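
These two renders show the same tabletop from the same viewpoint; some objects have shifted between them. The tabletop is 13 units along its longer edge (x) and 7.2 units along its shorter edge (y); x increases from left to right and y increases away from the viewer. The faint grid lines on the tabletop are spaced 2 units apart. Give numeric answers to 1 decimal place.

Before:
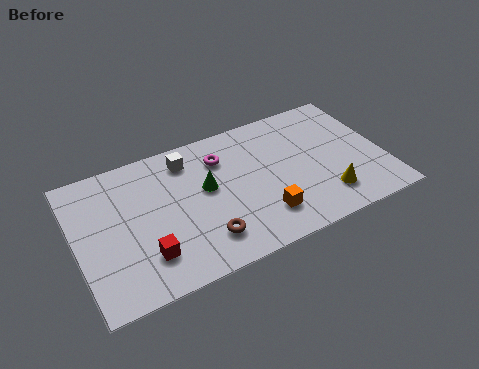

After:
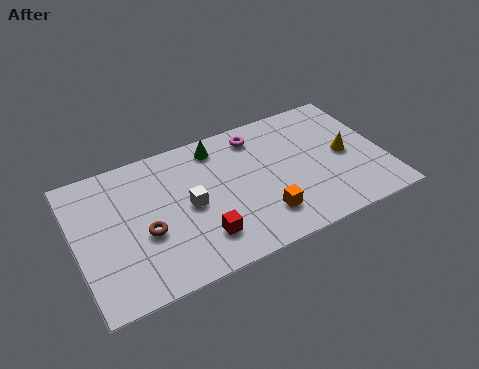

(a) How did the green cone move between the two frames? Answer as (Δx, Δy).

(0.7, 2.0)

From the two frames, the green cone sits at roughly (5.5, 4.1) before and (6.2, 6.1) after.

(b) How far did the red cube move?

2.3

The red cube was near (2.7, 1.8) before and (5.0, 1.7) after, so it travelled √(2.3² + 0.1²) ≈ 2.3 units.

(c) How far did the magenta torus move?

1.7

The magenta torus was near (6.3, 5.4) before and (7.9, 6.0) after, so it travelled √(1.6² + 0.6²) ≈ 1.7 units.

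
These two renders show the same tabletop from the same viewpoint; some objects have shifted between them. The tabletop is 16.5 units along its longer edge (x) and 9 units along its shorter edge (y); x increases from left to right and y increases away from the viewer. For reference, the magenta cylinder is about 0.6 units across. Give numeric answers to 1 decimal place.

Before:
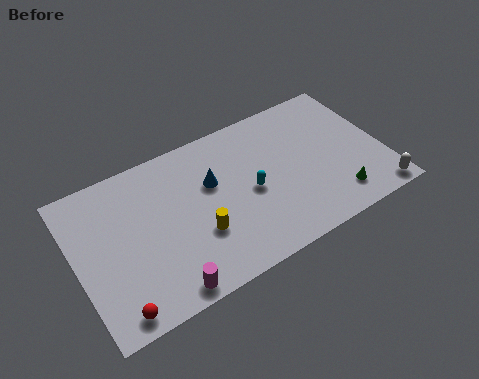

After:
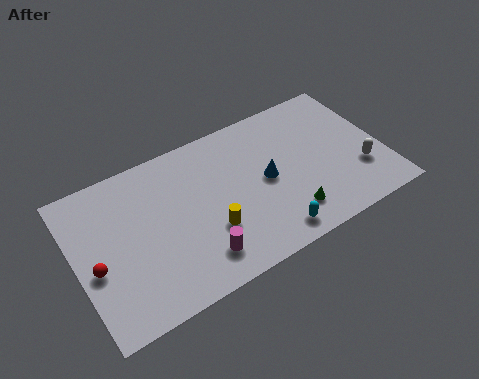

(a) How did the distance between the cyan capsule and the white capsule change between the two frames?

-1.8

The distance was about 7.2 in the first image and 5.4 in the second, so they moved 1.8 units closer together.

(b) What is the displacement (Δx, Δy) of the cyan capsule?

(0.6, -3.0)

From the two frames, the cyan capsule sits at roughly (9.3, 4.2) before and (9.9, 1.2) after.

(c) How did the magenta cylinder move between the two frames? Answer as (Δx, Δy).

(1.9, 0.9)

From the two frames, the magenta cylinder sits at roughly (4.2, 0.9) before and (6.1, 1.8) after.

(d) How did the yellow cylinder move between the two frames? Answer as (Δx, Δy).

(0.6, -0.1)

The yellow cylinder was at about (6.3, 3.1) and moved to about (6.9, 3.0).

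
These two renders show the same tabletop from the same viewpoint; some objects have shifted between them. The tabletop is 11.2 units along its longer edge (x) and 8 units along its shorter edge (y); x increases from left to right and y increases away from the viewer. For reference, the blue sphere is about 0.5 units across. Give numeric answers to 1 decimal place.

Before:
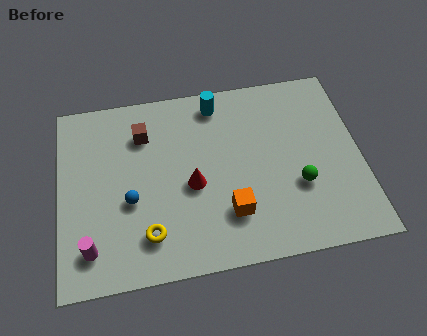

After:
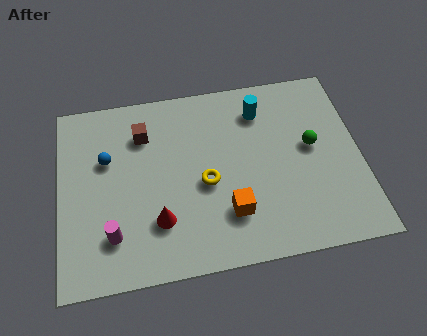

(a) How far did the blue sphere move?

2.1

The blue sphere moved from about (2.6, 3.2) to (1.8, 5.1), a distance of √(0.8² + 1.9²) ≈ 2.1.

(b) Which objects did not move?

the brown cube and the orange cube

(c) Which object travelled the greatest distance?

the yellow torus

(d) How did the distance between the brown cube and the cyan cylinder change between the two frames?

+1.5

They were about 2.9 units apart before and 4.4 after — 1.5 units further apart.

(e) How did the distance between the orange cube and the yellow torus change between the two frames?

-1.4

They were about 3.0 units apart before and 1.6 after — 1.4 units closer together.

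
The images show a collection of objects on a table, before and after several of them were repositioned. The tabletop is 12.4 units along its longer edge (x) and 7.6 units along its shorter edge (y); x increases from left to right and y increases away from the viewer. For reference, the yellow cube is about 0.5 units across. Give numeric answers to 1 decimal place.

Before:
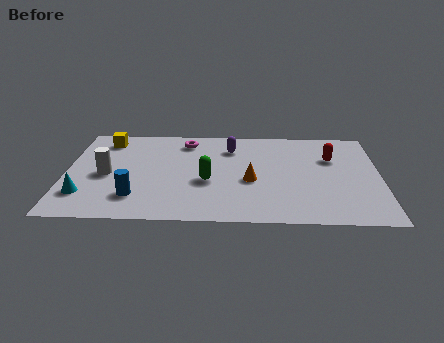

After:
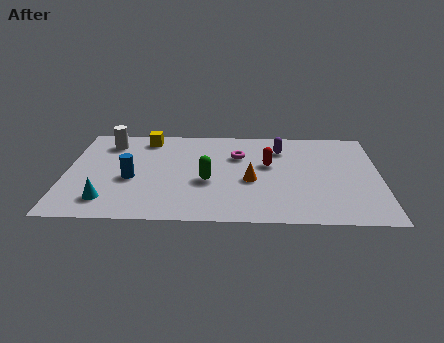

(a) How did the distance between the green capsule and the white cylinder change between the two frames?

+1.0

The distance was about 4.0 in the first image and 5.0 in the second, so they moved 1.0 units further apart.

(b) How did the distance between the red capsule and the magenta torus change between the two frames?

-4.5

They were about 5.9 units apart before and 1.4 after — 4.5 units closer together.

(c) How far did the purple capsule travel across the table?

2.0

The purple capsule was near (6.5, 5.8) before and (8.5, 5.8) after, so it travelled √(2.0² + 0.0²) ≈ 2.0 units.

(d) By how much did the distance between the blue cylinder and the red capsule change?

-2.8

They were about 8.4 units apart before and 5.6 after — 2.8 units closer together.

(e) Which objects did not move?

the green capsule and the orange cone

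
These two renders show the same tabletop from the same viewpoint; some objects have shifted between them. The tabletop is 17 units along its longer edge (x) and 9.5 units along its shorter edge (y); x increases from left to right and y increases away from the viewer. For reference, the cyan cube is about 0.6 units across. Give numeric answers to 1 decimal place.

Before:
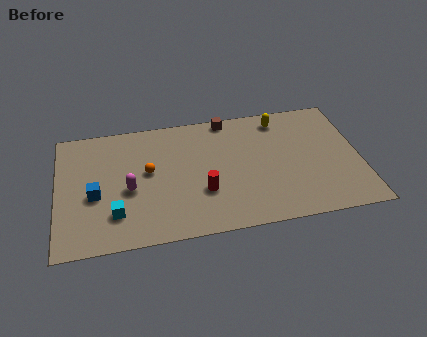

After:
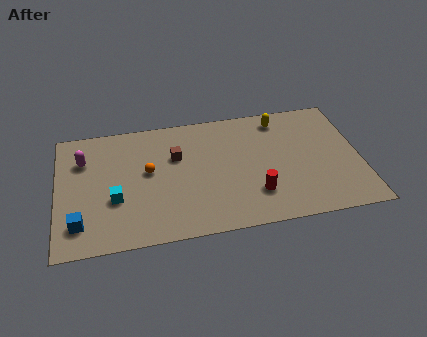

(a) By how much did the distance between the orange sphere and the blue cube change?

+1.8

The distance was about 3.3 in the first image and 5.1 in the second, so they moved 1.8 units further apart.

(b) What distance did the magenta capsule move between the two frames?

3.7

From (4.0, 4.1) to (1.5, 6.8), the magenta capsule covered √(2.5² + 2.7²) ≈ 3.7 units.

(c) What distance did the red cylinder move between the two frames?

3.0

The red cylinder was near (8.1, 3.2) before and (11.0, 2.5) after, so it travelled √(2.9² + 0.7²) ≈ 3.0 units.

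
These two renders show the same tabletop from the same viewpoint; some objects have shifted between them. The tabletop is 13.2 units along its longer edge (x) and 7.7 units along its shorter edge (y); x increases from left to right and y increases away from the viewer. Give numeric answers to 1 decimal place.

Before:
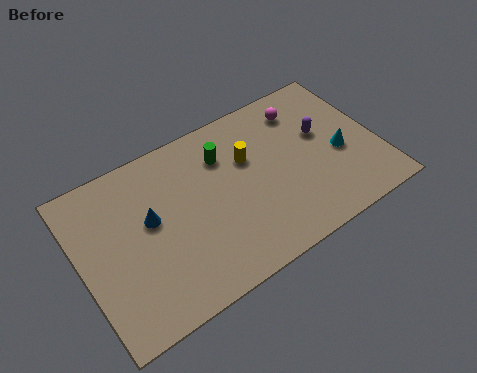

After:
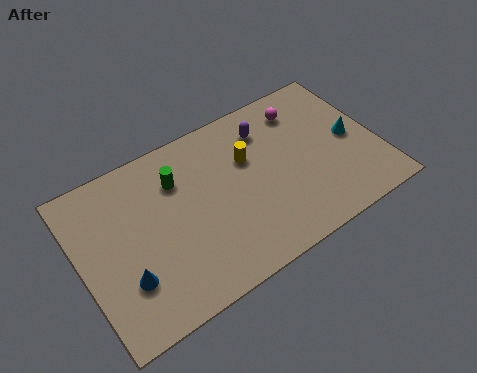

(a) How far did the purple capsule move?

2.7

The purple capsule was near (10.9, 4.6) before and (8.6, 6.0) after, so it travelled √(2.3² + 1.4²) ≈ 2.7 units.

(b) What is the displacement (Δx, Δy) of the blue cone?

(-1.4, -2.1)

From the two frames, the blue cone sits at roughly (3.1, 4.4) before and (1.7, 2.3) after.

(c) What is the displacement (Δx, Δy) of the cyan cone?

(0.6, 0.5)

The cyan cone started near (11.5, 3.3) and ended near (12.1, 3.8).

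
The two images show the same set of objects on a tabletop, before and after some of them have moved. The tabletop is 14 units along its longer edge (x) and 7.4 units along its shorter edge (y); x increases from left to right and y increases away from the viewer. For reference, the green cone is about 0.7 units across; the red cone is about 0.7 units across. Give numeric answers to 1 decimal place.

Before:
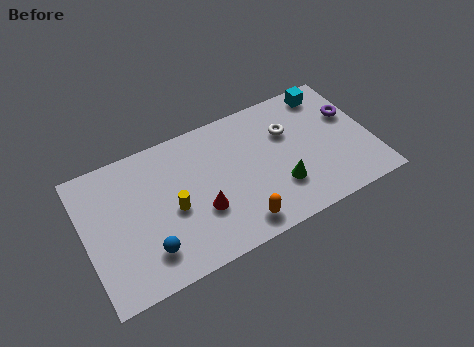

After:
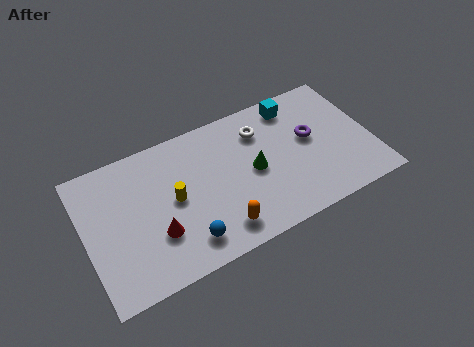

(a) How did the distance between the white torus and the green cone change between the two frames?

-0.8

Before: roughly 2.9 units apart; after: 2.1. That's 0.8 units closer together.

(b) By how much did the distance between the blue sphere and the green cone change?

-2.3

The distance was about 6.5 in the first image and 4.2 in the second, so they moved 2.3 units closer together.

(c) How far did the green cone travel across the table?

1.8

The green cone was near (9.3, 2.2) before and (8.2, 3.6) after, so it travelled √(1.1² + 1.4²) ≈ 1.8 units.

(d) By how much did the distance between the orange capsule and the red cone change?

+0.9

The distance was about 2.2 in the first image and 3.1 in the second, so they moved 0.9 units further apart.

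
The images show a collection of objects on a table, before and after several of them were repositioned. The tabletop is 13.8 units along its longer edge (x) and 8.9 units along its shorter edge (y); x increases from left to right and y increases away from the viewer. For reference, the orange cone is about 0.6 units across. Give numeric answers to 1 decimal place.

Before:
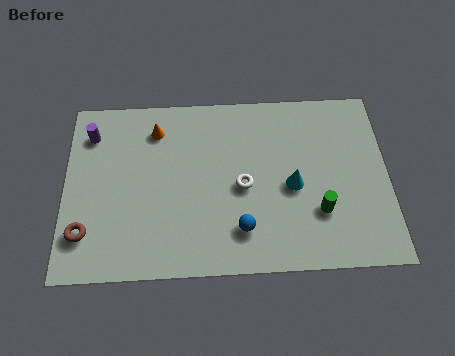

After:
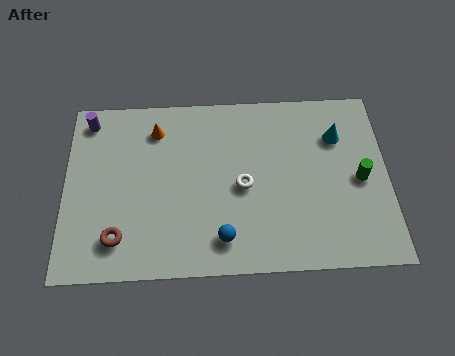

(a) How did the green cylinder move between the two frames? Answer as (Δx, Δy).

(1.8, 1.5)

From the two frames, the green cylinder sits at roughly (10.8, 2.7) before and (12.6, 4.2) after.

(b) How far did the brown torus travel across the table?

1.4

The brown torus moved from about (0.9, 2.1) to (2.3, 1.8), a distance of √(1.4² + 0.3²) ≈ 1.4.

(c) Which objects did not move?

the orange cone and the white torus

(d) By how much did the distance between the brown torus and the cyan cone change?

+1.5

The distance was about 9.0 in the first image and 10.5 in the second, so they moved 1.5 units further apart.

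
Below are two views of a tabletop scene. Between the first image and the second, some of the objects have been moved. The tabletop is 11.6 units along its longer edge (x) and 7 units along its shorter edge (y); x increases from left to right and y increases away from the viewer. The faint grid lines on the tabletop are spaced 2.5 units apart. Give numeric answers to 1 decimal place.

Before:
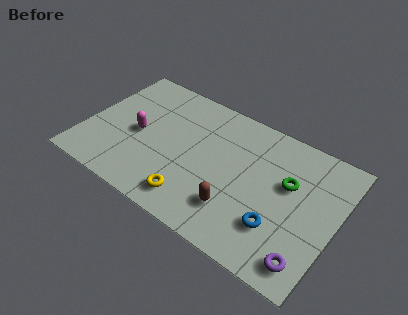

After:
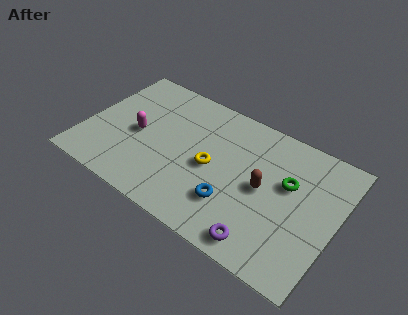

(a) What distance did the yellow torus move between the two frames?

2.2

From (5.4, 1.2) to (5.9, 3.3), the yellow torus covered √(0.5² + 2.1²) ≈ 2.2 units.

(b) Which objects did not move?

the green torus and the magenta capsule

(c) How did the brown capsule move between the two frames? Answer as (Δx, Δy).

(1.0, 1.7)

From the two frames, the brown capsule sits at roughly (7.3, 1.8) before and (8.3, 3.5) after.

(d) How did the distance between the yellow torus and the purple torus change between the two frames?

-1.6

The distance was about 5.3 in the first image and 3.7 in the second, so they moved 1.6 units closer together.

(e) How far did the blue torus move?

2.1

From (9.2, 2.0) to (7.1, 2.0), the blue torus covered √(2.1² + 0.0²) ≈ 2.1 units.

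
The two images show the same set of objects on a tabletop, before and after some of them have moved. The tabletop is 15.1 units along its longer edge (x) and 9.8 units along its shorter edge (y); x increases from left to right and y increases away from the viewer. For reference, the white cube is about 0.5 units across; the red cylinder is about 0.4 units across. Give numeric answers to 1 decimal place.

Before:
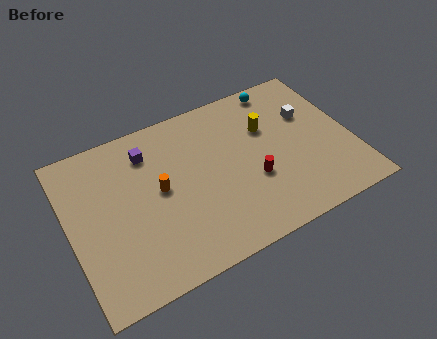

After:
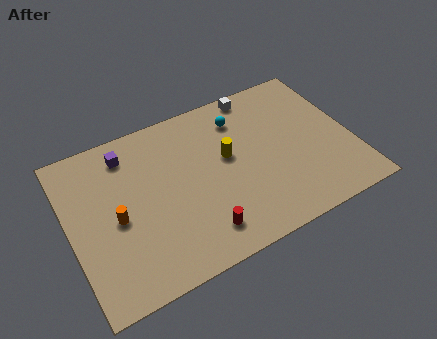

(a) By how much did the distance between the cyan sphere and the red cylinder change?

+0.9

Before: roughly 5.7 units apart; after: 6.6. That's 0.9 units further apart.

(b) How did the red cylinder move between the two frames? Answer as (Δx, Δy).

(-3.1, -1.8)

The red cylinder was at about (9.6, 3.6) and moved to about (6.5, 1.8).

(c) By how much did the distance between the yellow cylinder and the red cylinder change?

+1.2

Before: roughly 3.1 units apart; after: 4.3. That's 1.2 units further apart.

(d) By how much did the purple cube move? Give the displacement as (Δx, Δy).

(-1.1, 0.4)

The purple cube started near (4.5, 7.7) and ended near (3.4, 8.1).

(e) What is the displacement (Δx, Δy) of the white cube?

(-2.5, 2.5)

The white cube was at about (13.1, 6.4) and moved to about (10.6, 8.9).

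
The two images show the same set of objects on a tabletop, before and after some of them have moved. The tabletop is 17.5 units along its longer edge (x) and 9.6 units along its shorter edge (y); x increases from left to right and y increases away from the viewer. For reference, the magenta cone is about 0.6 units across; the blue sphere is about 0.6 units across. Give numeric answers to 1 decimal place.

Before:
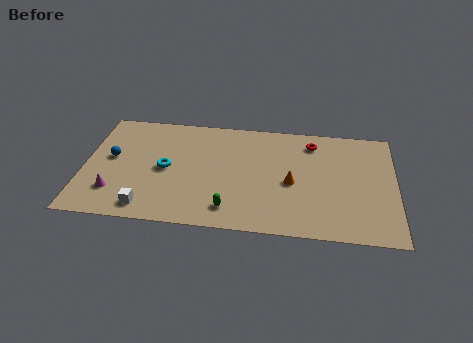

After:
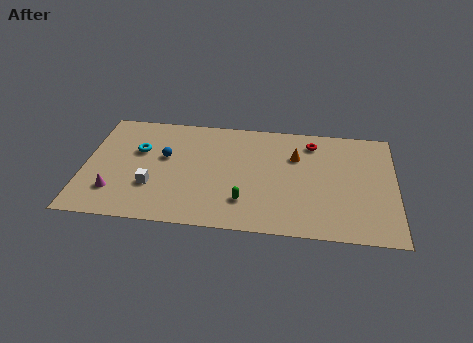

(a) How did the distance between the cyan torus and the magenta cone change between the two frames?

+0.3

They were about 3.6 units apart before and 3.9 after — 0.3 units further apart.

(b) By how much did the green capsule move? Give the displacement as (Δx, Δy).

(0.8, 0.7)

From the two frames, the green capsule sits at roughly (8.3, 1.7) before and (9.1, 2.4) after.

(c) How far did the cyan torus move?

2.1

The cyan torus moved from about (4.6, 4.7) to (3.0, 6.1), a distance of √(1.6² + 1.4²) ≈ 2.1.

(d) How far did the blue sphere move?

3.0

The blue sphere moved from about (1.5, 5.3) to (4.5, 5.7), a distance of √(3.0² + 0.4²) ≈ 3.0.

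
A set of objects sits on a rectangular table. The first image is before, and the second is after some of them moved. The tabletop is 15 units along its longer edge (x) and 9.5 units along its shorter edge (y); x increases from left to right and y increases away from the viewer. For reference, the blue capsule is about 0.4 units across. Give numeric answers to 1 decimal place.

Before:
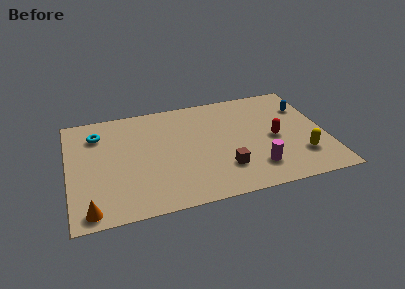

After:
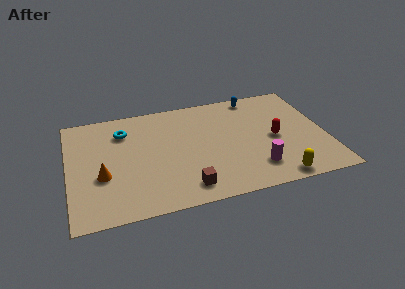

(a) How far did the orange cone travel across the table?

2.7

From (1.1, 1.0) to (1.9, 3.6), the orange cone covered √(0.8² + 2.6²) ≈ 2.7 units.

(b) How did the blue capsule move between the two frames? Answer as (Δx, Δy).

(-2.8, 1.7)

The blue capsule was at about (14.0, 6.8) and moved to about (11.2, 8.5).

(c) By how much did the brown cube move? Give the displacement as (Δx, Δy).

(-2.3, -1.0)

The brown cube was at about (8.9, 2.5) and moved to about (6.6, 1.5).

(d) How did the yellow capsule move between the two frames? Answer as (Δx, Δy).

(-1.6, -1.6)

The yellow capsule started near (13.4, 2.5) and ended near (11.8, 0.9).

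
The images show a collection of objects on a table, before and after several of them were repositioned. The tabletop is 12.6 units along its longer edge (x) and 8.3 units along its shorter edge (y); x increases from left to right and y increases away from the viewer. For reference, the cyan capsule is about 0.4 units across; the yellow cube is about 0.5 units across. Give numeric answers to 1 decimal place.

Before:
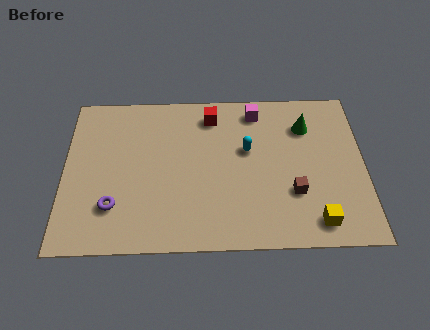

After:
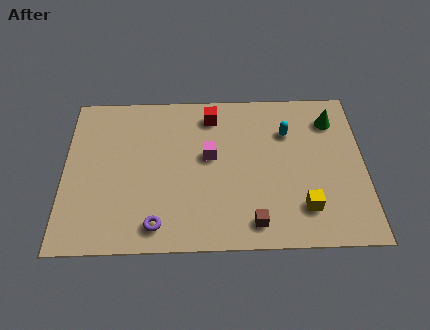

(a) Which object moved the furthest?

the magenta cube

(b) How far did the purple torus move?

2.1

From (2.1, 2.2) to (3.9, 1.2), the purple torus covered √(1.8² + 1.0²) ≈ 2.1 units.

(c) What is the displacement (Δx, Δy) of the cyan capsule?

(1.7, 0.9)

The cyan capsule was at about (7.7, 5.0) and moved to about (9.4, 5.9).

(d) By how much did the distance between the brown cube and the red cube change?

+0.5

Before: roughly 5.4 units apart; after: 5.9. That's 0.5 units further apart.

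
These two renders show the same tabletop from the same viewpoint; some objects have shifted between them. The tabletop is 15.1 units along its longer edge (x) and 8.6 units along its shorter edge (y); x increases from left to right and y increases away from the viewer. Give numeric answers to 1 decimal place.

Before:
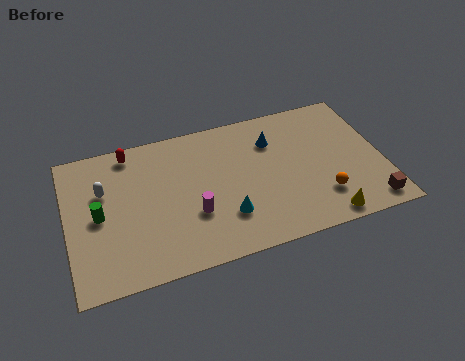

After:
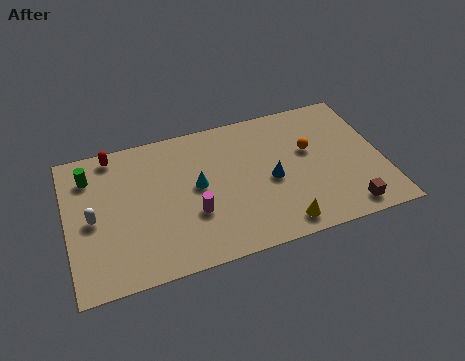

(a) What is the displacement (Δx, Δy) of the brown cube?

(-1.1, 0.0)

From the two frames, the brown cube sits at roughly (14.2, 1.1) before and (13.1, 1.1) after.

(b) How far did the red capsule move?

0.8

From (3.2, 7.6) to (2.4, 7.7), the red capsule covered √(0.8² + 0.1²) ≈ 0.8 units.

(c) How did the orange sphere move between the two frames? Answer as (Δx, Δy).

(-0.3, 3.0)

The orange sphere started near (12.0, 2.2) and ended near (11.7, 5.2).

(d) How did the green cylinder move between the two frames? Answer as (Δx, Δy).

(-0.3, 2.5)

From the two frames, the green cylinder sits at roughly (1.5, 4.2) before and (1.2, 6.7) after.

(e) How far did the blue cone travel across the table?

2.4

The blue cone moved from about (10.0, 6.3) to (9.7, 3.9), a distance of √(0.3² + 2.4²) ≈ 2.4.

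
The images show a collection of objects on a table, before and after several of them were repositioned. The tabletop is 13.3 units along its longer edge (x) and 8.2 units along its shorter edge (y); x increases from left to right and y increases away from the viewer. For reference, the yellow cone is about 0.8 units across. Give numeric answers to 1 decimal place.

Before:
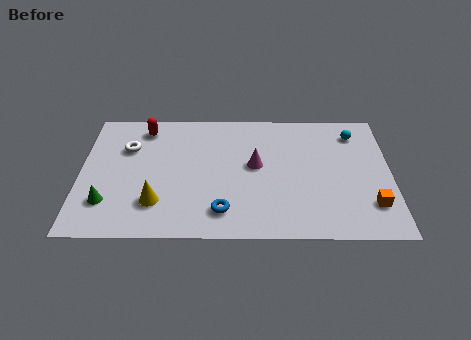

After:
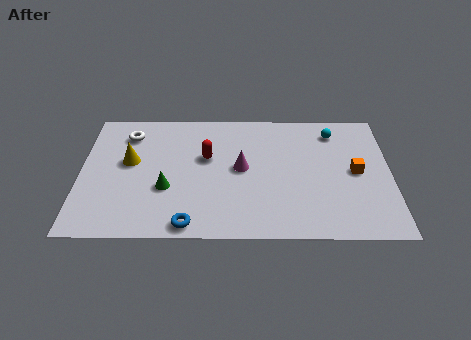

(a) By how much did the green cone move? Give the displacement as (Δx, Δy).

(2.5, 0.9)

From the two frames, the green cone sits at roughly (1.2, 2.1) before and (3.7, 3.0) after.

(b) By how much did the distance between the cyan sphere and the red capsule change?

-3.3

Before: roughly 9.1 units apart; after: 5.8. That's 3.3 units closer together.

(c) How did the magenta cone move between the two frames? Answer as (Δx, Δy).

(-0.6, -0.2)

From the two frames, the magenta cone sits at roughly (7.5, 4.5) before and (6.9, 4.3) after.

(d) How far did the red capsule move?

3.3

From (2.7, 6.9) to (5.4, 5.0), the red capsule covered √(2.7² + 1.9²) ≈ 3.3 units.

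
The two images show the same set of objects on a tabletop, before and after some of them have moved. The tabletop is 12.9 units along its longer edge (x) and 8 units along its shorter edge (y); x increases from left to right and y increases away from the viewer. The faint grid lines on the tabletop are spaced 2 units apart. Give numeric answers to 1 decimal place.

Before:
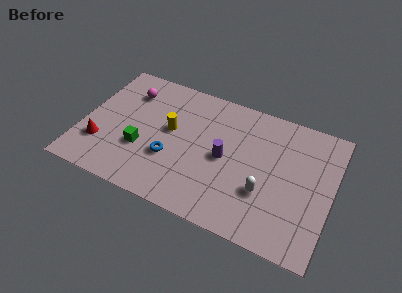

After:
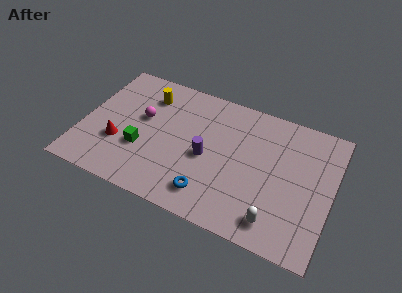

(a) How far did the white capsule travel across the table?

1.6

From (9.6, 2.7) to (10.3, 1.3), the white capsule covered √(0.7² + 1.4²) ≈ 1.6 units.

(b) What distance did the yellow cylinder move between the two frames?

2.2

The yellow cylinder moved from about (4.5, 4.5) to (3.1, 6.2), a distance of √(1.4² + 1.7²) ≈ 2.2.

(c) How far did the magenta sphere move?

1.7

From (2.1, 6.1) to (3.0, 4.7), the magenta sphere covered √(0.9² + 1.4²) ≈ 1.7 units.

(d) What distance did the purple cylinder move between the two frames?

0.9

The purple cylinder was near (7.4, 3.9) before and (6.5, 3.6) after, so it travelled √(0.9² + 0.3²) ≈ 0.9 units.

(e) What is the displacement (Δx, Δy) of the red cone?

(0.9, 0.4)

From the two frames, the red cone sits at roughly (1.1, 2.3) before and (2.0, 2.7) after.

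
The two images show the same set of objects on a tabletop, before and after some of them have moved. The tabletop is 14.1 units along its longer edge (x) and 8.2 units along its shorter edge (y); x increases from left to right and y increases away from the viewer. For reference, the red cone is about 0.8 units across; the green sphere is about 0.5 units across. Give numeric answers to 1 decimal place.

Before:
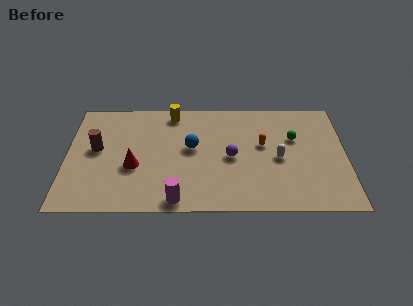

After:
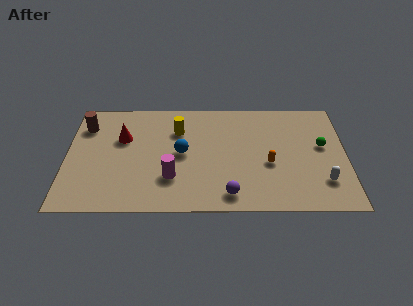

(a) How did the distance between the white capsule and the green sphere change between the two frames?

+0.9

The distance was about 1.7 in the first image and 2.6 in the second, so they moved 0.9 units further apart.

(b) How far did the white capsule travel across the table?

2.8

The white capsule moved from about (10.7, 3.8) to (12.9, 2.1), a distance of √(2.2² + 1.7²) ≈ 2.8.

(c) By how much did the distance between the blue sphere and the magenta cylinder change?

-2.0

Before: roughly 3.9 units apart; after: 1.9. That's 2.0 units closer together.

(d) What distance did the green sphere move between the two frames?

1.5

The green sphere moved from about (11.5, 5.3) to (12.9, 4.7), a distance of √(1.4² + 0.6²) ≈ 1.5.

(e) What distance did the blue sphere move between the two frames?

0.6

The blue sphere was near (6.3, 4.6) before and (5.8, 4.2) after, so it travelled √(0.5² + 0.4²) ≈ 0.6 units.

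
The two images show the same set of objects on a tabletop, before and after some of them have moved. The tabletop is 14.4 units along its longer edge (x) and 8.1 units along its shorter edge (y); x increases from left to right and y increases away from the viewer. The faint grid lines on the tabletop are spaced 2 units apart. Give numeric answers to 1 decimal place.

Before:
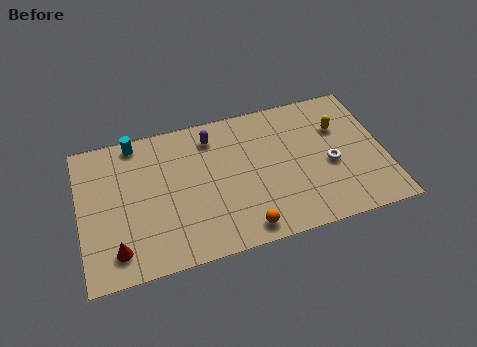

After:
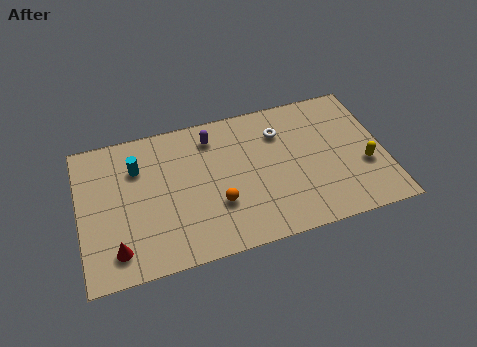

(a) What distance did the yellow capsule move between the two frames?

2.7

From (12.4, 5.5) to (13.4, 3.0), the yellow capsule covered √(1.0² + 2.5²) ≈ 2.7 units.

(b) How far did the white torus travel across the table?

3.3

From (11.8, 3.5) to (9.6, 6.0), the white torus covered √(2.2² + 2.5²) ≈ 3.3 units.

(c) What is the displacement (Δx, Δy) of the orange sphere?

(-1.1, 1.7)

The orange sphere was at about (7.5, 1.0) and moved to about (6.4, 2.7).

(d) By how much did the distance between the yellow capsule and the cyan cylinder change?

+1.2

The distance was about 9.8 in the first image and 11.0 in the second, so they moved 1.2 units further apart.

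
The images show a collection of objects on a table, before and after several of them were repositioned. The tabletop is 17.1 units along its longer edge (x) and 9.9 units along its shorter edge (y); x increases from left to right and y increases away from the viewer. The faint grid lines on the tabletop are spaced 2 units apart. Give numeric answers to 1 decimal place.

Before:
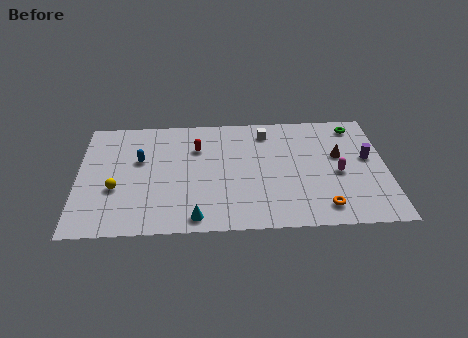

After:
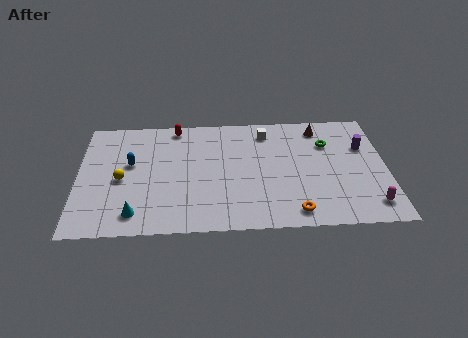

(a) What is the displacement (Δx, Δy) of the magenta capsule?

(1.7, -2.7)

The magenta capsule started near (14.4, 4.4) and ended near (16.1, 1.7).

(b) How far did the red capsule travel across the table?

2.2

From (6.6, 7.0) to (5.4, 8.9), the red capsule covered √(1.2² + 1.9²) ≈ 2.2 units.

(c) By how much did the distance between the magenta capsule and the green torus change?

+1.5

Before: roughly 4.2 units apart; after: 5.7. That's 1.5 units further apart.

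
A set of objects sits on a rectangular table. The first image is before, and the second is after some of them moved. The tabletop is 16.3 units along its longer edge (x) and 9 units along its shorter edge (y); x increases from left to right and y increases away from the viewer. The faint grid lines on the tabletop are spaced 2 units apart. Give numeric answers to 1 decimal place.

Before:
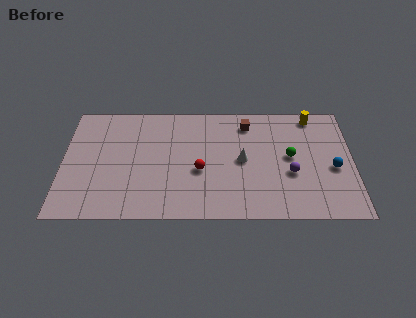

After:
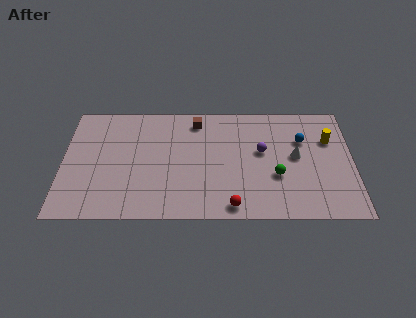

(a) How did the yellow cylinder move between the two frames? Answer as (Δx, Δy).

(0.9, -1.9)

From the two frames, the yellow cylinder sits at roughly (14.1, 8.0) before and (15.0, 6.1) after.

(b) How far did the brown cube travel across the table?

2.9

The brown cube was near (10.4, 7.4) before and (7.5, 7.6) after, so it travelled √(2.9² + 0.2²) ≈ 2.9 units.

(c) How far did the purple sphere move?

2.3

From (12.8, 3.5) to (11.2, 5.2), the purple sphere covered √(1.6² + 1.7²) ≈ 2.3 units.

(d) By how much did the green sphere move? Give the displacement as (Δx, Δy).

(-0.8, -1.5)

From the two frames, the green sphere sits at roughly (12.8, 4.8) before and (12.0, 3.3) after.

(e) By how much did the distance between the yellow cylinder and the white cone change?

-3.0

The distance was about 5.3 in the first image and 2.3 in the second, so they moved 3.0 units closer together.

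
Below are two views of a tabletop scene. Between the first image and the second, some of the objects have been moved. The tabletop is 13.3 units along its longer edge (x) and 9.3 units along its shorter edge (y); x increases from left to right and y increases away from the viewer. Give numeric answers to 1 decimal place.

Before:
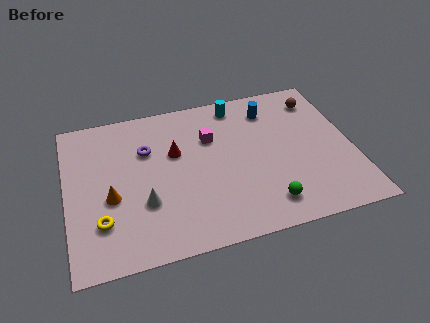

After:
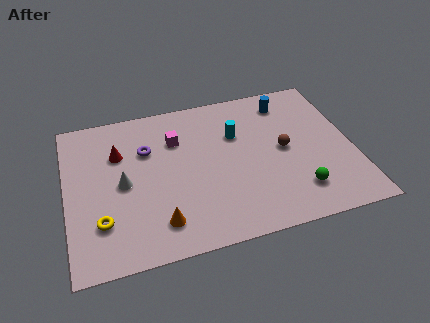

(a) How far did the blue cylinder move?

0.9

From (9.7, 7.4) to (10.5, 7.7), the blue cylinder covered √(0.8² + 0.3²) ≈ 0.9 units.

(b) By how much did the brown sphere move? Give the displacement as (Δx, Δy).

(-1.9, -2.8)

The brown sphere was at about (12.0, 7.5) and moved to about (10.1, 4.7).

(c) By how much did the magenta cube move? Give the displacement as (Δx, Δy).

(-1.6, 0.3)

The magenta cube was at about (6.8, 6.3) and moved to about (5.2, 6.6).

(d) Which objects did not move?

the purple torus and the yellow torus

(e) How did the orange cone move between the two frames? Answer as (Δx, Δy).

(2.1, -2.0)

The orange cone started near (2.0, 3.8) and ended near (4.1, 1.8).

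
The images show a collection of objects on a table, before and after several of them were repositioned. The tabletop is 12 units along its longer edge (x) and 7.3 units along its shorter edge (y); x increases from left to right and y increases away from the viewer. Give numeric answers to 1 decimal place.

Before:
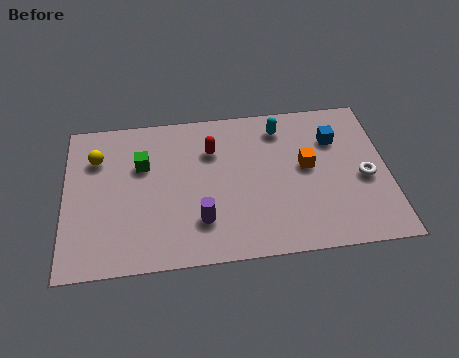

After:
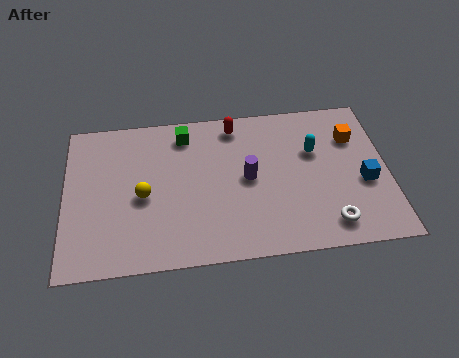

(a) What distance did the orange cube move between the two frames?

2.2

The orange cube moved from about (9.0, 4.0) to (10.8, 5.2), a distance of √(1.8² + 1.2²) ≈ 2.2.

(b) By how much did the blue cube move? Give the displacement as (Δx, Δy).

(1.0, -2.2)

The blue cube started near (10.1, 5.2) and ended near (11.1, 3.0).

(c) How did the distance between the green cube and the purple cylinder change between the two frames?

-0.3

They were about 3.6 units apart before and 3.3 after — 0.3 units closer together.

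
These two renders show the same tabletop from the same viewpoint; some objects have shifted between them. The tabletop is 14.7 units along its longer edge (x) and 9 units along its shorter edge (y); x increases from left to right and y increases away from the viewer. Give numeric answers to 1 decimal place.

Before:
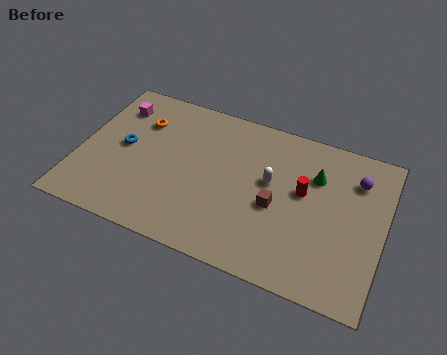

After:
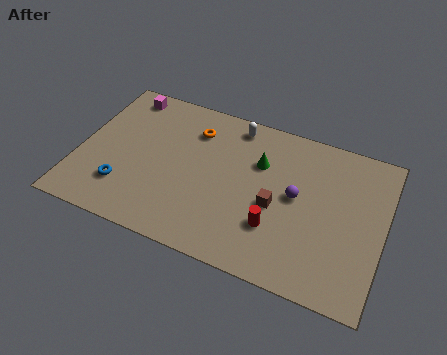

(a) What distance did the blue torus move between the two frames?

2.4

The blue torus moved from about (2.1, 4.7) to (2.4, 2.3), a distance of √(0.3² + 2.4²) ≈ 2.4.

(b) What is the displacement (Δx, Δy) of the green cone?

(-2.7, -0.2)

From the two frames, the green cone sits at roughly (11.3, 6.3) before and (8.6, 6.1) after.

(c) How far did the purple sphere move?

3.4

The purple sphere moved from about (13.2, 6.8) to (10.5, 4.8), a distance of √(2.7² + 2.0²) ≈ 3.4.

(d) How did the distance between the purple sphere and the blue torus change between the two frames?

-2.8

Before: roughly 11.3 units apart; after: 8.5. That's 2.8 units closer together.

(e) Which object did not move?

the brown cube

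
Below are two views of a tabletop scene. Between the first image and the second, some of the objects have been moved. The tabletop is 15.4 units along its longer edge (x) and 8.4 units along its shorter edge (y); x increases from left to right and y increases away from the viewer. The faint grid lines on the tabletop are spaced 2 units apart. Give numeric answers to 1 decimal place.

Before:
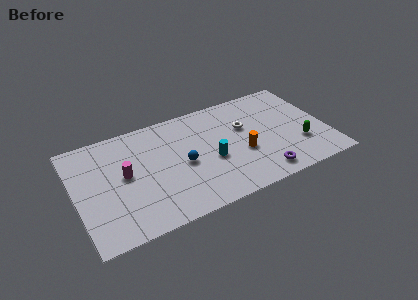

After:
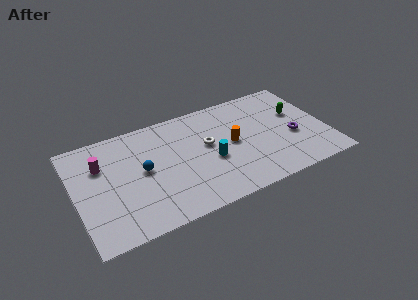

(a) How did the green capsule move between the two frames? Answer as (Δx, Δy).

(0.2, 2.6)

The green capsule was at about (13.6, 2.6) and moved to about (13.8, 5.2).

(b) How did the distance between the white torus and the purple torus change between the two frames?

+1.3

The distance was about 4.1 in the first image and 5.4 in the second, so they moved 1.3 units further apart.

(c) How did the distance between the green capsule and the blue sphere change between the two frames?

+2.5

Before: roughly 7.2 units apart; after: 9.7. That's 2.5 units further apart.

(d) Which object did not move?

the cyan cylinder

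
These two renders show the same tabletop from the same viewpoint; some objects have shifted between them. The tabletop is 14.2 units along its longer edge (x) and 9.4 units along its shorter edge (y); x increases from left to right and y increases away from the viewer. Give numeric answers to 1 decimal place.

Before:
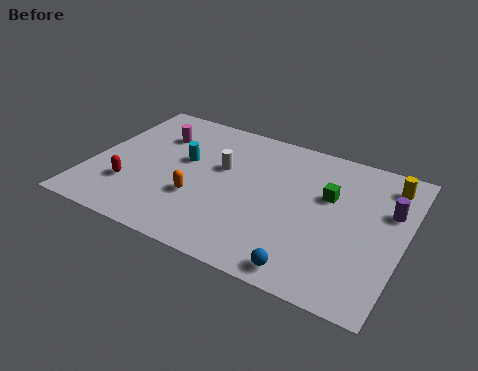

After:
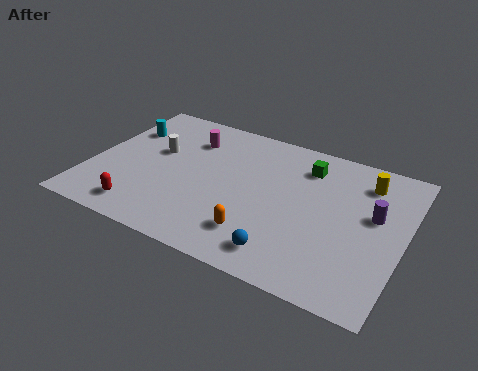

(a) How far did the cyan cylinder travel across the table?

3.2

The cyan cylinder moved from about (4.1, 5.5) to (1.1, 6.6), a distance of √(3.0² + 1.1²) ≈ 3.2.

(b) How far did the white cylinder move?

3.0

The white cylinder moved from about (5.8, 5.7) to (2.8, 5.6), a distance of √(3.0² + 0.1²) ≈ 3.0.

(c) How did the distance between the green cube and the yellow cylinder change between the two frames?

-0.4

They were about 3.1 units apart before and 2.7 after — 0.4 units closer together.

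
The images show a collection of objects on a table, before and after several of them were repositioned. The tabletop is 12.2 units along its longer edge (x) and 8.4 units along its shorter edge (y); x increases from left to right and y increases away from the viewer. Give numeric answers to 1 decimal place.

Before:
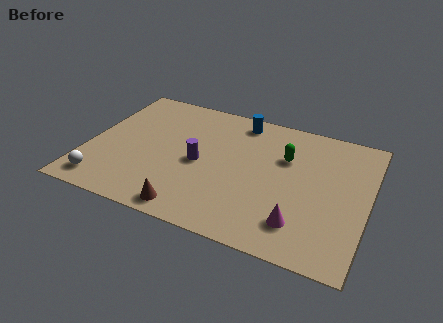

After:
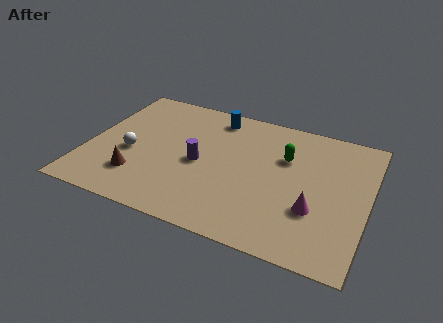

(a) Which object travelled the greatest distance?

the brown cone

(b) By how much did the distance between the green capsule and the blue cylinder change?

+0.9

The distance was about 2.8 in the first image and 3.7 in the second, so they moved 0.9 units further apart.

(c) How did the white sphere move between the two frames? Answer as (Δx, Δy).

(0.9, 2.3)

From the two frames, the white sphere sits at roughly (1.0, 1.2) before and (1.9, 3.5) after.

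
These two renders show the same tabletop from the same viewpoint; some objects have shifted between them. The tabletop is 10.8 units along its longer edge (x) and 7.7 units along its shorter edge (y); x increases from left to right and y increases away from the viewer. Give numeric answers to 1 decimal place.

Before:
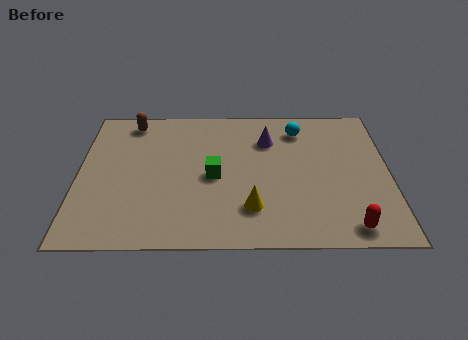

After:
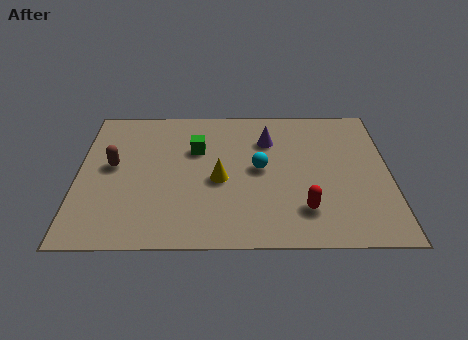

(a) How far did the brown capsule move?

2.6

From (1.8, 6.7) to (1.2, 4.2), the brown capsule covered √(0.6² + 2.5²) ≈ 2.6 units.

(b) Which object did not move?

the purple cone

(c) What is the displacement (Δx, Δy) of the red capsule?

(-1.5, 0.9)

The red capsule started near (9.3, 0.9) and ended near (7.8, 1.8).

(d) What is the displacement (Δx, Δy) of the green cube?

(-0.6, 1.5)

The green cube was at about (4.7, 3.6) and moved to about (4.1, 5.1).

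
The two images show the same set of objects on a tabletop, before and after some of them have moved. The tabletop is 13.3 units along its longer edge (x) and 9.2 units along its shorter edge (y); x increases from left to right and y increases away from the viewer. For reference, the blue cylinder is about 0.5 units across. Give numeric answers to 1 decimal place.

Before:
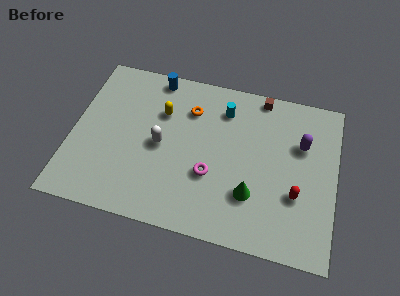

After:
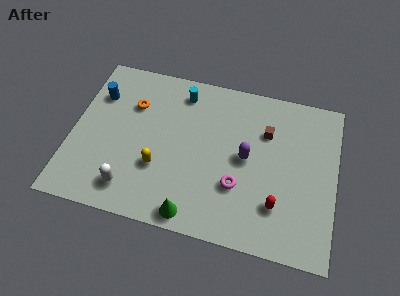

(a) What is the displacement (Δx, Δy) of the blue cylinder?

(-2.8, -1.7)

The blue cylinder was at about (3.9, 8.3) and moved to about (1.1, 6.6).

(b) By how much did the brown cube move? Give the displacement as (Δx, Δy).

(0.4, -2.0)

The brown cube was at about (9.3, 8.4) and moved to about (9.7, 6.4).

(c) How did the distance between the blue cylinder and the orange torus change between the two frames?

-0.6

Before: roughly 2.4 units apart; after: 1.8. That's 0.6 units closer together.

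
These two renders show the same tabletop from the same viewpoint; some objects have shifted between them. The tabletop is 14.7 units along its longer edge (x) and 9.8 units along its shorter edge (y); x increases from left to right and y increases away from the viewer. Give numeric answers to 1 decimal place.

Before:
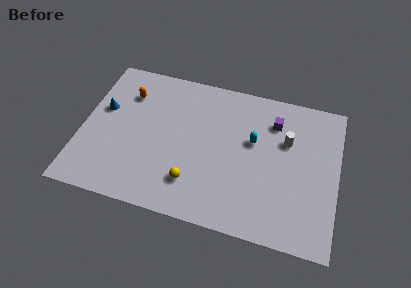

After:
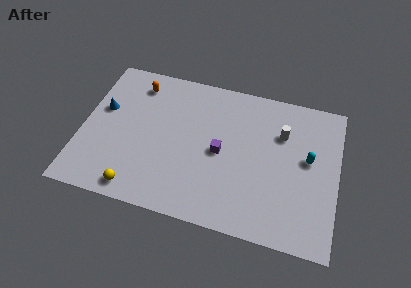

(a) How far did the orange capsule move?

0.9

The orange capsule moved from about (2.4, 7.3) to (2.9, 8.1), a distance of √(0.5² + 0.8²) ≈ 0.9.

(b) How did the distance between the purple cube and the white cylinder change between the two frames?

+2.6

Before: roughly 1.4 units apart; after: 4.0. That's 2.6 units further apart.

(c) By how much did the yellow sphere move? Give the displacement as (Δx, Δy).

(-3.1, -1.2)

The yellow sphere was at about (6.6, 2.3) and moved to about (3.5, 1.1).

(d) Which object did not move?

the blue cone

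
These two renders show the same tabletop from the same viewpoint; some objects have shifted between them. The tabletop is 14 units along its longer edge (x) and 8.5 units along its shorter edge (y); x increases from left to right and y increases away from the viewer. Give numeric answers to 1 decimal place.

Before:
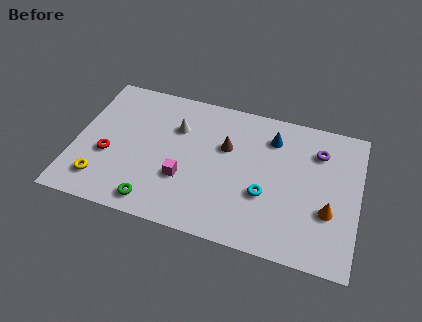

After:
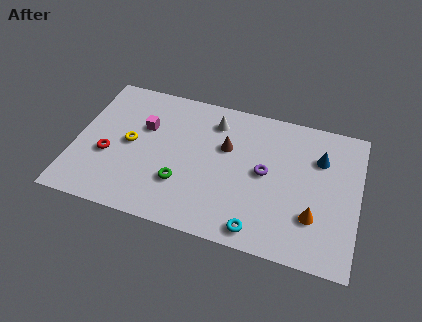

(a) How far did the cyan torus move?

2.1

The cyan torus was near (9.5, 3.1) before and (9.3, 1.0) after, so it travelled √(0.2² + 2.1²) ≈ 2.1 units.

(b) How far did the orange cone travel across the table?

0.9

The orange cone moved from about (12.6, 3.0) to (11.9, 2.5), a distance of √(0.7² + 0.5²) ≈ 0.9.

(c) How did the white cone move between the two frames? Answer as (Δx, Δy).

(1.8, 0.9)

The white cone started near (4.9, 5.9) and ended near (6.7, 6.8).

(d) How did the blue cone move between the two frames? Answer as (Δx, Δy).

(2.4, -0.6)

The blue cone started near (9.6, 6.6) and ended near (12.0, 6.0).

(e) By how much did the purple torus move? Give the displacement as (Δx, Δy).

(-2.5, -2.0)

The purple torus started near (11.9, 6.4) and ended near (9.4, 4.4).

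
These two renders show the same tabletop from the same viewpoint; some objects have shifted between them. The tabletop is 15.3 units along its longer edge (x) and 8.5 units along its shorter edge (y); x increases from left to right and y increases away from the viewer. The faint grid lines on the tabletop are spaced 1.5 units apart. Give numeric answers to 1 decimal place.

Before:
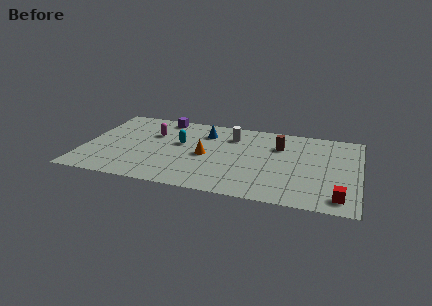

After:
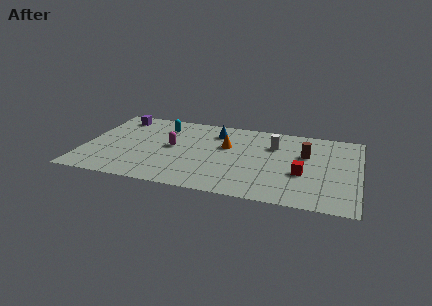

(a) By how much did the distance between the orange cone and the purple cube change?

+2.1

The distance was about 4.5 in the first image and 6.6 in the second, so they moved 2.1 units further apart.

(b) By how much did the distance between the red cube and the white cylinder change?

-4.9

Before: roughly 8.1 units apart; after: 3.2. That's 4.9 units closer together.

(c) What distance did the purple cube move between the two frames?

2.5

From (4.1, 7.6) to (1.6, 7.2), the purple cube covered √(2.5² + 0.4²) ≈ 2.5 units.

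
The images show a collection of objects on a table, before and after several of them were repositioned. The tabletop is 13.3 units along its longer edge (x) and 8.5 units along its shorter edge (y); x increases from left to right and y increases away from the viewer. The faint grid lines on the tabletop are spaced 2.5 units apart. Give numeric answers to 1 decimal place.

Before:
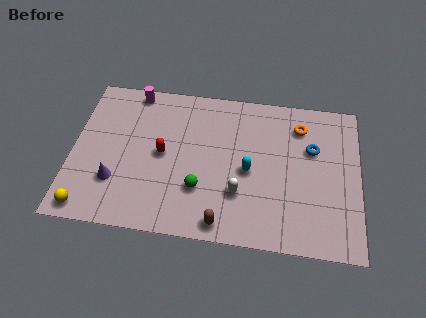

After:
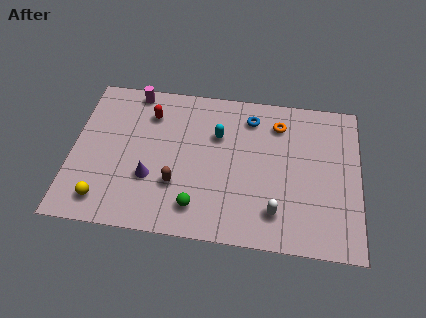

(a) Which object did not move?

the magenta cylinder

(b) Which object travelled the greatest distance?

the blue torus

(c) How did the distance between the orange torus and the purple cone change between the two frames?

-2.5

Before: roughly 9.4 units apart; after: 6.9. That's 2.5 units closer together.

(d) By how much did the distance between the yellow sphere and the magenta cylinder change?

-0.6

They were about 7.0 units apart before and 6.4 after — 0.6 units closer together.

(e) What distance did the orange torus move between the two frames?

1.0

From (10.5, 6.7) to (9.5, 6.7), the orange torus covered √(1.0² + 0.0²) ≈ 1.0 units.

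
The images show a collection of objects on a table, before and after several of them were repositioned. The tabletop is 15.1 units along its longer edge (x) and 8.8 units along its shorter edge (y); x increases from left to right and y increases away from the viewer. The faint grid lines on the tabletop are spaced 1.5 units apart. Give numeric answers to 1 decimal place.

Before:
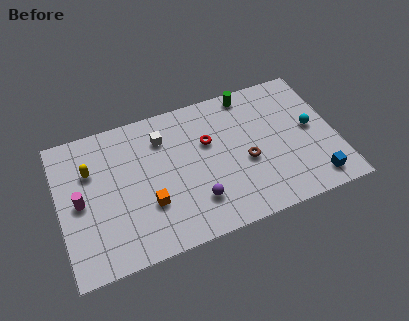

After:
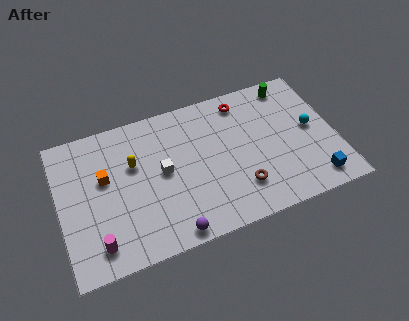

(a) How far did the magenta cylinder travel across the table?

2.9

From (1.1, 4.3) to (1.8, 1.5), the magenta cylinder covered √(0.7² + 2.8²) ≈ 2.9 units.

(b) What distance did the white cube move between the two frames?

2.1

The white cube was near (5.8, 6.7) before and (5.6, 4.6) after, so it travelled √(0.2² + 2.1²) ≈ 2.1 units.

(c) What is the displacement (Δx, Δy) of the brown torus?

(-0.5, -1.5)

The brown torus started near (10.1, 3.7) and ended near (9.6, 2.2).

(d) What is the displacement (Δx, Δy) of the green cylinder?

(2.3, -0.2)

The green cylinder started near (10.7, 7.9) and ended near (13.0, 7.7).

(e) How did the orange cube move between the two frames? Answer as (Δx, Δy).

(-2.2, 2.4)

The orange cube was at about (4.7, 2.9) and moved to about (2.5, 5.3).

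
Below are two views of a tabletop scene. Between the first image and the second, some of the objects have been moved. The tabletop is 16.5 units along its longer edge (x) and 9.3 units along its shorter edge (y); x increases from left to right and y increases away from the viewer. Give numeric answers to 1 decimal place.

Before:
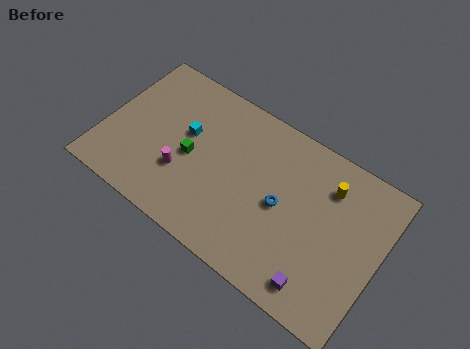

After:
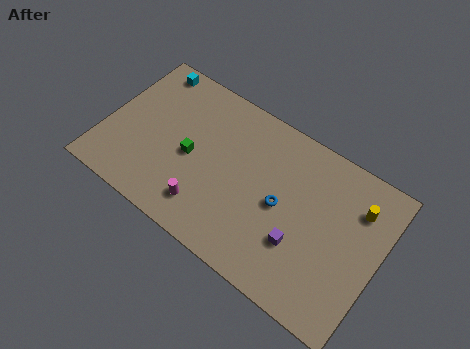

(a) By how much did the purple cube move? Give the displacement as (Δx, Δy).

(-1.4, 1.6)

From the two frames, the purple cube sits at roughly (13.5, 1.4) before and (12.1, 3.0) after.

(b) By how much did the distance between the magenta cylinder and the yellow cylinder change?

+0.6

They were about 9.1 units apart before and 9.7 after — 0.6 units further apart.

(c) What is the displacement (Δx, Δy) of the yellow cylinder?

(1.8, -0.2)

From the two frames, the yellow cylinder sits at roughly (13.1, 7.1) before and (14.9, 6.9) after.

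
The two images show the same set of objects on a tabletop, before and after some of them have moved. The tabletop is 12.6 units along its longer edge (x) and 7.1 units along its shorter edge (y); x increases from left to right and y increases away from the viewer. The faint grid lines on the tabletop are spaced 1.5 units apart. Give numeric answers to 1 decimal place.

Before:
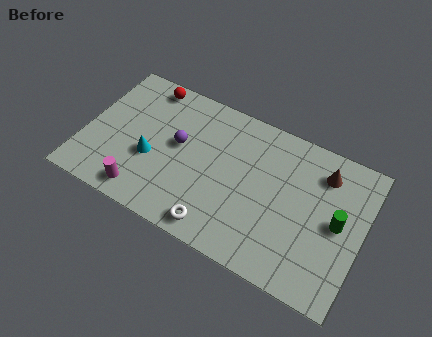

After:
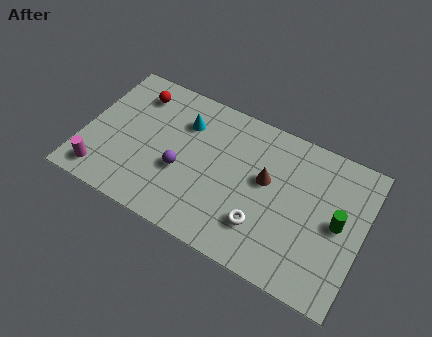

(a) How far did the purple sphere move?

1.2

The purple sphere was near (4.2, 4.0) before and (4.5, 2.8) after, so it travelled √(0.3² + 1.2²) ≈ 1.2 units.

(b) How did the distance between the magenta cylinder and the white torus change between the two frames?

+3.8

The distance was about 3.4 in the first image and 7.2 in the second, so they moved 3.8 units further apart.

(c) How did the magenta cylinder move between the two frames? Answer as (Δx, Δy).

(-1.9, 0.1)

The magenta cylinder started near (3.0, 1.0) and ended near (1.1, 1.1).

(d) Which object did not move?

the green cylinder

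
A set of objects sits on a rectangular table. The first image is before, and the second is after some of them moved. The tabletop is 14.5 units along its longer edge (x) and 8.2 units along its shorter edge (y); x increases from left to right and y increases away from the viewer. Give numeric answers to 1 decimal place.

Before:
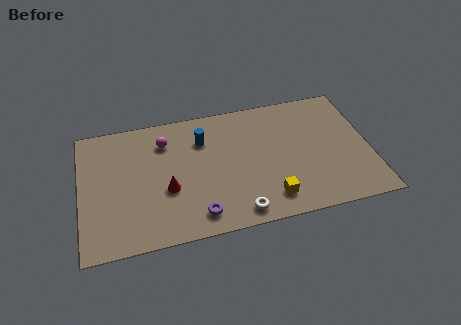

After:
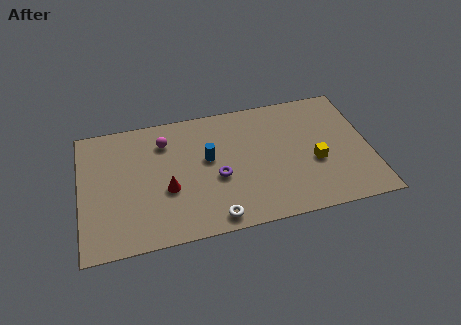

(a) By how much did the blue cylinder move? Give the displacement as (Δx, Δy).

(0.2, -1.3)

The blue cylinder was at about (6.2, 6.0) and moved to about (6.4, 4.7).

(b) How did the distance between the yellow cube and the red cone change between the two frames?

+2.1

They were about 5.3 units apart before and 7.4 after — 2.1 units further apart.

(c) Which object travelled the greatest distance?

the yellow cube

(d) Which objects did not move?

the red cone and the magenta sphere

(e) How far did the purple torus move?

2.4

The purple torus was near (5.7, 1.3) before and (6.8, 3.4) after, so it travelled √(1.1² + 2.1²) ≈ 2.4 units.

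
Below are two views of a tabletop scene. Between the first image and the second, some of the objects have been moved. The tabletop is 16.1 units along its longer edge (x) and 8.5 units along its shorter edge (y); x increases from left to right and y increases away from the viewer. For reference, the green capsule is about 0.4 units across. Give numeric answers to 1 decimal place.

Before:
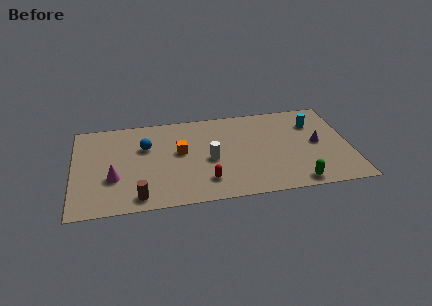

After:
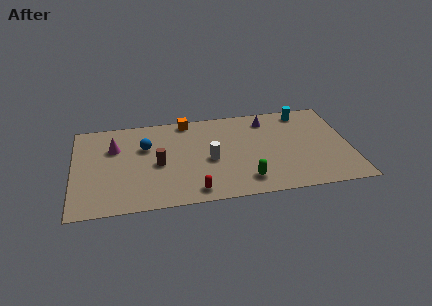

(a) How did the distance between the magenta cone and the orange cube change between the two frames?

+0.4

Before: roughly 4.3 units apart; after: 4.7. That's 0.4 units further apart.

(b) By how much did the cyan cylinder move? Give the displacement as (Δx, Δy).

(-0.5, 1.2)

The cyan cylinder started near (14.1, 6.2) and ended near (13.6, 7.4).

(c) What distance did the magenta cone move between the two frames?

2.8

The magenta cone moved from about (2.3, 3.0) to (2.4, 5.8), a distance of √(0.1² + 2.8²) ≈ 2.8.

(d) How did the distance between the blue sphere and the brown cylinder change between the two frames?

-2.7

They were about 4.5 units apart before and 1.8 after — 2.7 units closer together.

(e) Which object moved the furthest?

the purple cone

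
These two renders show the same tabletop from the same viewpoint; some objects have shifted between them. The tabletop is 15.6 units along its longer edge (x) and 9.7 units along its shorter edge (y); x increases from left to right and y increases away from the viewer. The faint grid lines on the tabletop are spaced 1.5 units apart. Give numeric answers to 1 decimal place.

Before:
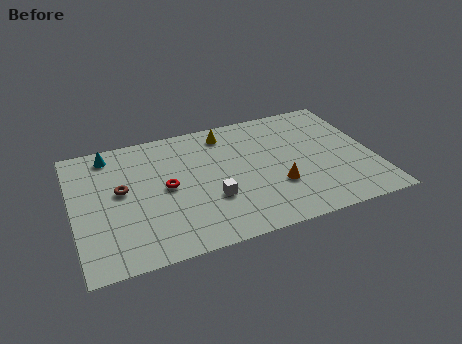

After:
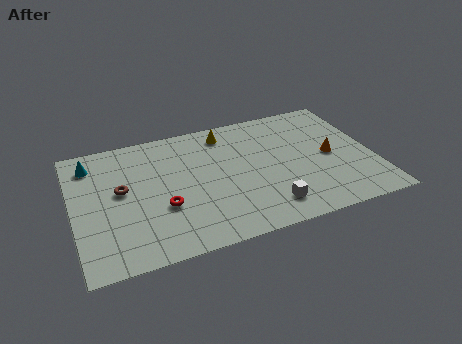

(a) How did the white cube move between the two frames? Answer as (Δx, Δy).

(2.8, -1.5)

The white cube was at about (7.0, 3.3) and moved to about (9.8, 1.8).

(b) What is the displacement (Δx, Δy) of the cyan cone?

(-1.0, -0.5)

From the two frames, the cyan cone sits at roughly (2.1, 8.4) before and (1.1, 7.9) after.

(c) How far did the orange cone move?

3.4

The orange cone was near (10.4, 3.2) before and (13.4, 4.7) after, so it travelled √(3.0² + 1.5²) ≈ 3.4 units.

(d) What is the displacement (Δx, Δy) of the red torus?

(-0.3, -1.4)

From the two frames, the red torus sits at roughly (4.8, 4.9) before and (4.5, 3.5) after.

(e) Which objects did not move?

the brown torus and the yellow cone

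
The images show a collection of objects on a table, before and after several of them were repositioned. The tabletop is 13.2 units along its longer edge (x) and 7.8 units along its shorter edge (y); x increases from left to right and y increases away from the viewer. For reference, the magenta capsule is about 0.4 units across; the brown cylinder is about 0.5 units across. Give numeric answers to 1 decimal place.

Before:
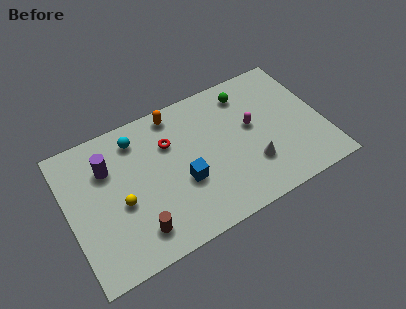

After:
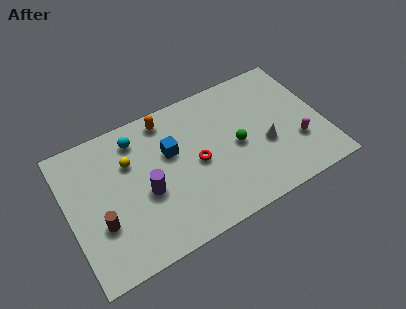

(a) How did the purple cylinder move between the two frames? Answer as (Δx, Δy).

(1.7, -2.2)

The purple cylinder was at about (2.2, 5.5) and moved to about (3.9, 3.3).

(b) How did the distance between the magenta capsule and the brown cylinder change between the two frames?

+3.2

They were about 7.0 units apart before and 10.2 after — 3.2 units further apart.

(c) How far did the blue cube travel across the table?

1.9

The blue cube moved from about (5.8, 3.0) to (5.4, 4.9), a distance of √(0.4² + 1.9²) ≈ 1.9.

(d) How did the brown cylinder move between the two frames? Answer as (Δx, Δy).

(-1.7, 1.2)

From the two frames, the brown cylinder sits at roughly (3.2, 1.5) before and (1.5, 2.7) after.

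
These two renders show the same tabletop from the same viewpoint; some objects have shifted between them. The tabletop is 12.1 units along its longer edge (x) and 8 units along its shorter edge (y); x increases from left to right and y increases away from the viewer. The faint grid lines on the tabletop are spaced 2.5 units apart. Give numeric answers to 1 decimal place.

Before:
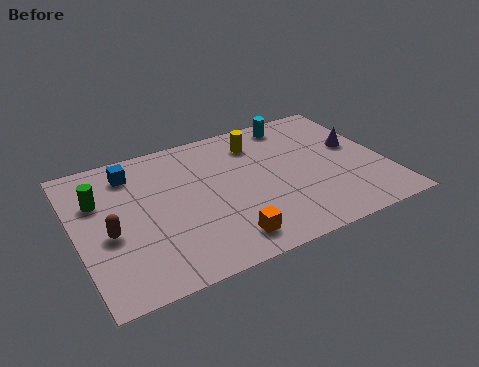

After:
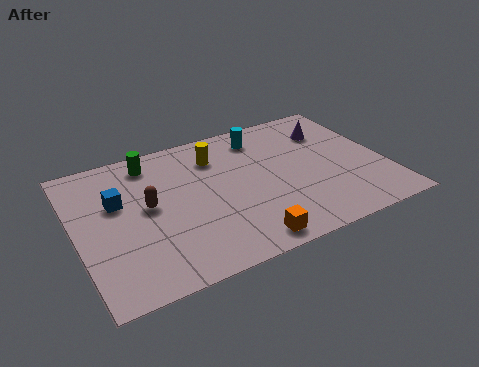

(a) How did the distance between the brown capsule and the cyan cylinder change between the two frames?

-3.3

The distance was about 8.6 in the first image and 5.3 in the second, so they moved 3.3 units closer together.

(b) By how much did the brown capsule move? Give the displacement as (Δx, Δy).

(1.6, 0.9)

From the two frames, the brown capsule sits at roughly (1.2, 3.4) before and (2.8, 4.3) after.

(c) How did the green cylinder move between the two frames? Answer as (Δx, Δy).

(2.2, 1.4)

The green cylinder was at about (1.0, 5.4) and moved to about (3.2, 6.8).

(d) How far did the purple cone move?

1.5

The purple cone moved from about (11.1, 4.6) to (10.3, 5.9), a distance of √(0.8² + 1.3²) ≈ 1.5.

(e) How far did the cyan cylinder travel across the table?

1.5

The cyan cylinder was near (9.0, 7.0) before and (7.6, 6.6) after, so it travelled √(1.4² + 0.4²) ≈ 1.5 units.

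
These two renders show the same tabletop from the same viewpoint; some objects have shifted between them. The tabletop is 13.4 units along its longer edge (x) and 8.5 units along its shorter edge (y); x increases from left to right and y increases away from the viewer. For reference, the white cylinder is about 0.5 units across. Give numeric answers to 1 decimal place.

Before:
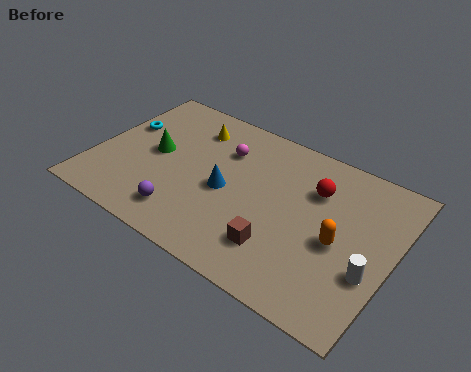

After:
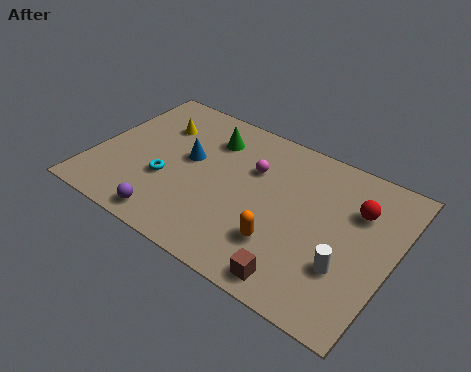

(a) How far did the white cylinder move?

1.0

From (12.6, 3.0) to (11.6, 2.7), the white cylinder covered √(1.0² + 0.3²) ≈ 1.0 units.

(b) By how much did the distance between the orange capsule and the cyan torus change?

-4.9

The distance was about 10.3 in the first image and 5.4 in the second, so they moved 4.9 units closer together.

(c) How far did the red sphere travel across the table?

1.9

The red sphere moved from about (9.7, 6.0) to (11.6, 5.9), a distance of √(1.9² + 0.1²) ≈ 1.9.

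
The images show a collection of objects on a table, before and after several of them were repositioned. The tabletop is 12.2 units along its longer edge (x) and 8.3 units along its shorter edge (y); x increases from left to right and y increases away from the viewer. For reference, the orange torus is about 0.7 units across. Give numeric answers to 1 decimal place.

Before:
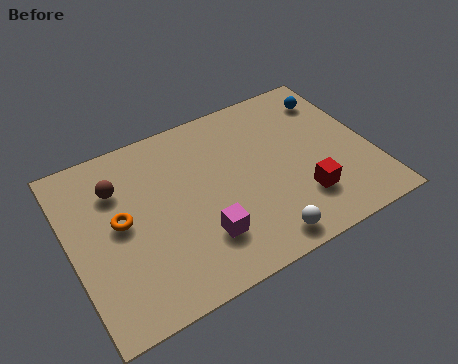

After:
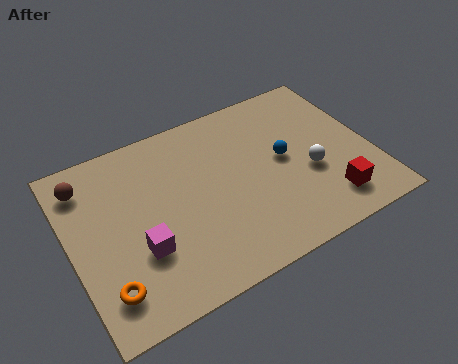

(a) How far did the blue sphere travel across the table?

3.3

The blue sphere was near (11.1, 6.6) before and (8.7, 4.4) after, so it travelled √(2.4² + 2.2²) ≈ 3.3 units.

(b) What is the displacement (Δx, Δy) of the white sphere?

(2.4, 2.3)

The white sphere started near (7.2, 1.0) and ended near (9.6, 3.3).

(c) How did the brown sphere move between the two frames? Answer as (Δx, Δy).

(-1.2, 0.7)

The brown sphere started near (2.1, 6.0) and ended near (0.9, 6.7).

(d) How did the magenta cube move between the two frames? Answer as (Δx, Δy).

(-2.4, 0.6)

From the two frames, the magenta cube sits at roughly (5.0, 2.2) before and (2.6, 2.8) after.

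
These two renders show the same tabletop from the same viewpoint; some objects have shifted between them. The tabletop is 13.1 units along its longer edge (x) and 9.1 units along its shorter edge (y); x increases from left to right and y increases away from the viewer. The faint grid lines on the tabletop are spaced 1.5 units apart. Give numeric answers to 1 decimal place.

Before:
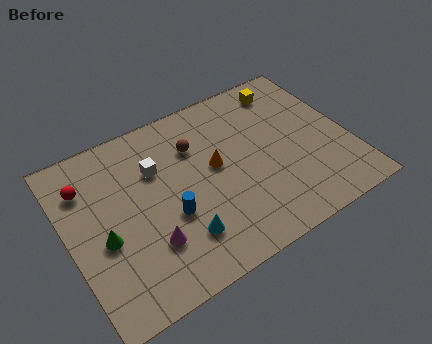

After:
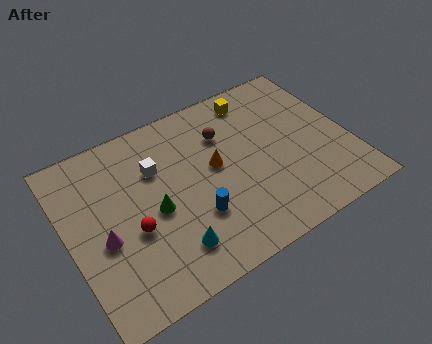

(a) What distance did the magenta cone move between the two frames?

2.2

The magenta cone moved from about (3.4, 2.6) to (1.5, 3.8), a distance of √(1.9² + 1.2²) ≈ 2.2.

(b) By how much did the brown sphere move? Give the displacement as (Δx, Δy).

(1.4, 0.0)

The brown sphere was at about (6.2, 6.5) and moved to about (7.6, 6.5).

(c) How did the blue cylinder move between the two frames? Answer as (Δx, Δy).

(1.1, -0.6)

The blue cylinder started near (4.5, 3.5) and ended near (5.6, 2.9).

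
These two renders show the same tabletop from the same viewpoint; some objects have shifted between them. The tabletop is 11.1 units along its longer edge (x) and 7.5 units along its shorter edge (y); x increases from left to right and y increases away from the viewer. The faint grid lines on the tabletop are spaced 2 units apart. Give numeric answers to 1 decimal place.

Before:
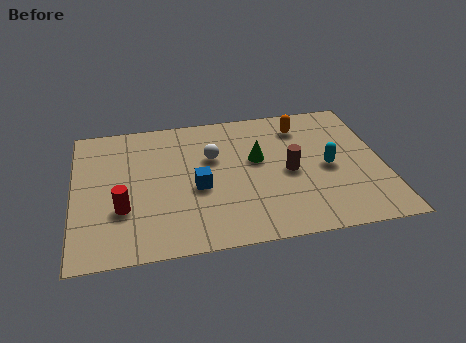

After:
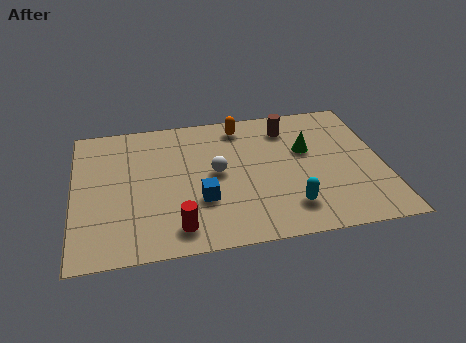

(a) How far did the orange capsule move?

2.2

The orange capsule moved from about (8.3, 6.0) to (6.1, 6.4), a distance of √(2.2² + 0.4²) ≈ 2.2.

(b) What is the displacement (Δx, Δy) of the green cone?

(1.8, 0.2)

From the two frames, the green cone sits at roughly (6.6, 4.4) before and (8.4, 4.6) after.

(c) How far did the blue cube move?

0.7

From (4.4, 3.2) to (4.5, 2.5), the blue cube covered √(0.1² + 0.7²) ≈ 0.7 units.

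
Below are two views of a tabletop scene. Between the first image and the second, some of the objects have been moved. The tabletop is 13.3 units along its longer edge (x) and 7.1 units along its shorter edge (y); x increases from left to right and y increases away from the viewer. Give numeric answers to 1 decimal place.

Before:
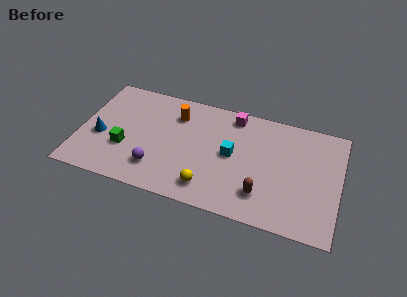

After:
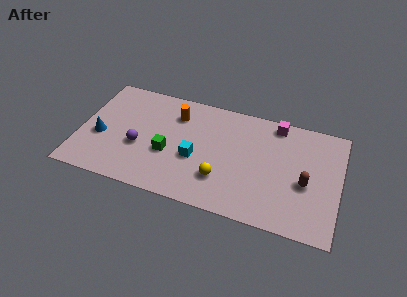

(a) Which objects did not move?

the blue cone and the orange cylinder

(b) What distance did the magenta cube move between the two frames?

2.2

From (7.7, 6.2) to (9.9, 6.3), the magenta cube covered √(2.2² + 0.1²) ≈ 2.2 units.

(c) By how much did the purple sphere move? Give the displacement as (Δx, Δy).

(-1.0, 1.1)

The purple sphere started near (4.1, 1.7) and ended near (3.1, 2.8).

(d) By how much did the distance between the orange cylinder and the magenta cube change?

+2.2

The distance was about 3.0 in the first image and 5.2 in the second, so they moved 2.2 units further apart.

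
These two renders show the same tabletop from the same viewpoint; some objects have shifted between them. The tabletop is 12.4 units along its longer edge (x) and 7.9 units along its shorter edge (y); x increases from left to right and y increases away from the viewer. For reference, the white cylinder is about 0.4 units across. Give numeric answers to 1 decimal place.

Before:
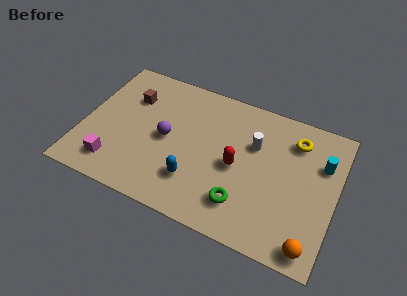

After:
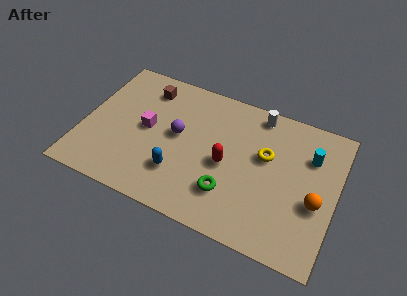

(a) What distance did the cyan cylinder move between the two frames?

0.6

From (11.6, 5.4) to (11.0, 5.6), the cyan cylinder covered √(0.6² + 0.2²) ≈ 0.6 units.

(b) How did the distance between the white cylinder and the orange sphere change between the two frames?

-0.4

Before: roughly 5.4 units apart; after: 5.0. That's 0.4 units closer together.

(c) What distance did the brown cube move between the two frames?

1.1

The brown cube moved from about (2.1, 5.6) to (2.8, 6.4), a distance of √(0.7² + 0.8²) ≈ 1.1.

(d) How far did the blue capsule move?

0.8

The blue capsule moved from about (5.7, 2.1) to (4.9, 2.2), a distance of √(0.8² + 0.1²) ≈ 0.8.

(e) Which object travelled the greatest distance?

the magenta cube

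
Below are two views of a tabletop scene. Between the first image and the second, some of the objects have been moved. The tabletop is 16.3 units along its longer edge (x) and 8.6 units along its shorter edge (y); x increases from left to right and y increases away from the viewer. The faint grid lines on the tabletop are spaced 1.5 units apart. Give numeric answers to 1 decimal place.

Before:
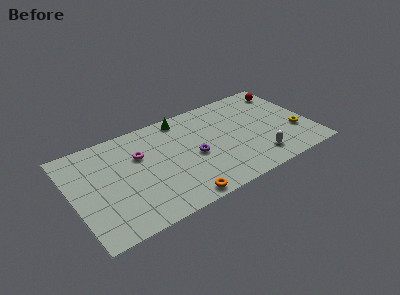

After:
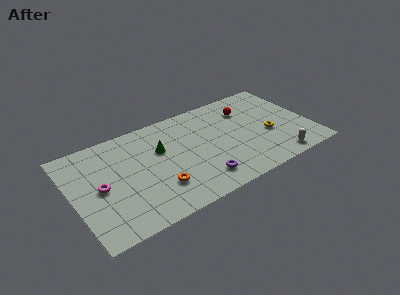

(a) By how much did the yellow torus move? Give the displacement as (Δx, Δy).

(-1.8, 0.6)

From the two frames, the yellow torus sits at roughly (15.2, 2.9) before and (13.4, 3.5) after.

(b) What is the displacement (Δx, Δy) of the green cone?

(-1.8, -2.1)

The green cone was at about (7.9, 7.6) and moved to about (6.1, 5.5).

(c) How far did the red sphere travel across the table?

3.0

The red sphere moved from about (15.2, 7.1) to (12.3, 6.4), a distance of √(2.9² + 0.7²) ≈ 3.0.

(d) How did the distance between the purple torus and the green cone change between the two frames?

+0.7

They were about 3.7 units apart before and 4.4 after — 0.7 units further apart.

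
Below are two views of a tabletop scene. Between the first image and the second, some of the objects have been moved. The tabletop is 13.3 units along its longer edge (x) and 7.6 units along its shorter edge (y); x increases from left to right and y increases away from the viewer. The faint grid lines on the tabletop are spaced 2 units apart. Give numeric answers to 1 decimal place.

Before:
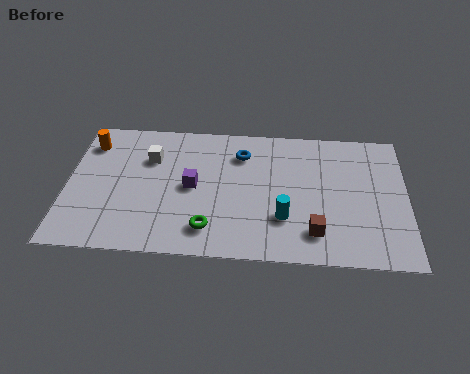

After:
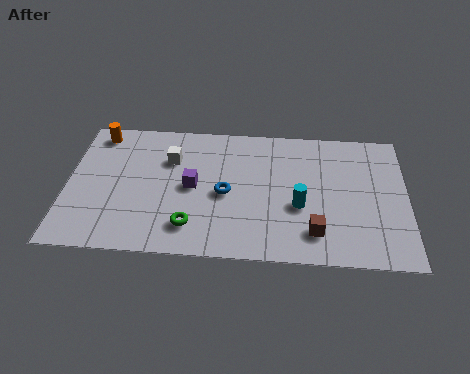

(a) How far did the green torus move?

0.7

The green torus moved from about (5.6, 1.5) to (4.9, 1.6), a distance of √(0.7² + 0.1²) ≈ 0.7.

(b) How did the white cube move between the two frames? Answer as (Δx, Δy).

(0.8, 0.0)

From the two frames, the white cube sits at roughly (3.2, 5.3) before and (4.0, 5.3) after.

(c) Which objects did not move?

the brown cube and the purple cube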